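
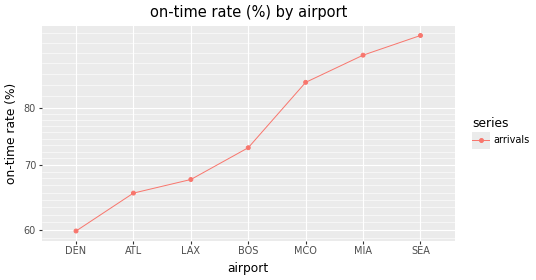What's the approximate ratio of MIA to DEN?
MIA ≈ 90, DEN ≈ 60; 90/60 ≈ 1.5.

≈ 1.5×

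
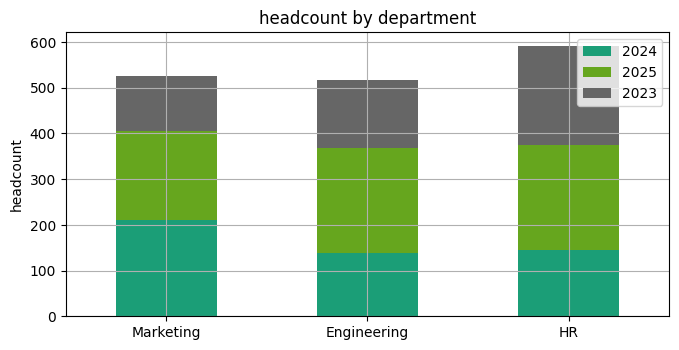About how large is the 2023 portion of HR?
2023 top ≈ 600, bottom ≈ 400; segment ≈ 200.

≈ 200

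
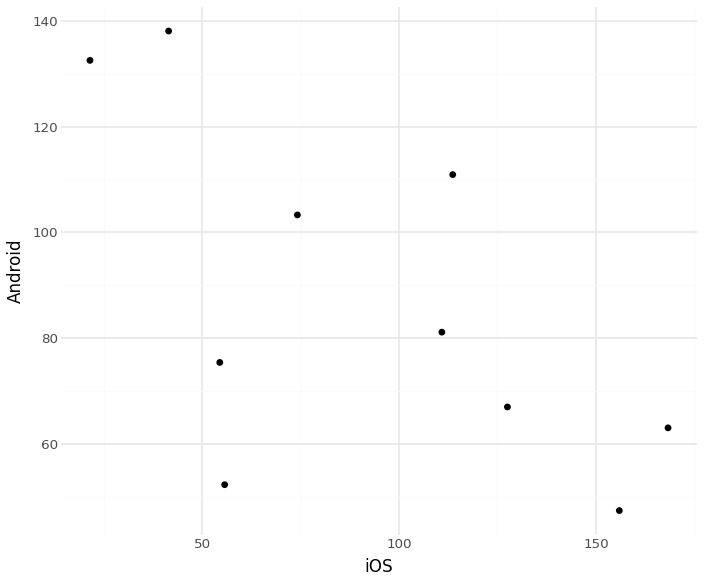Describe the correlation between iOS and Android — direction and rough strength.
Points are negatively correlated; moderate (|r| ≈ 0.6).

negative, moderate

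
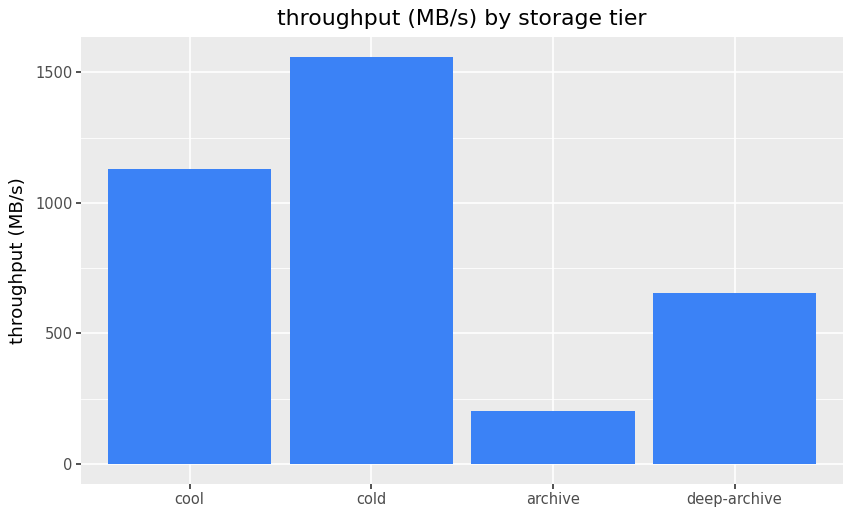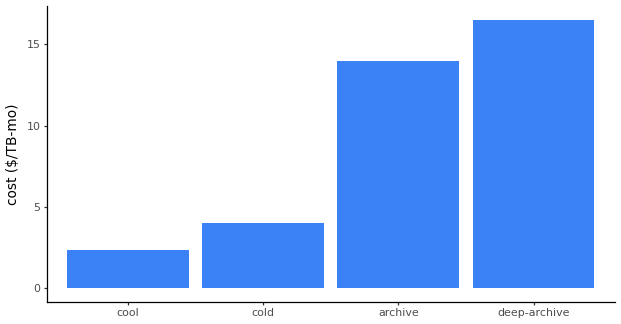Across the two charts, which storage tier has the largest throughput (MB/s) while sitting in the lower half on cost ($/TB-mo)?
cold

Chart 2 median cost ($/TB-mo) ≈ 8; below-median storage tiers: cool, cold. Among those, cold has the highest throughput (MB/s) (≈ 1600).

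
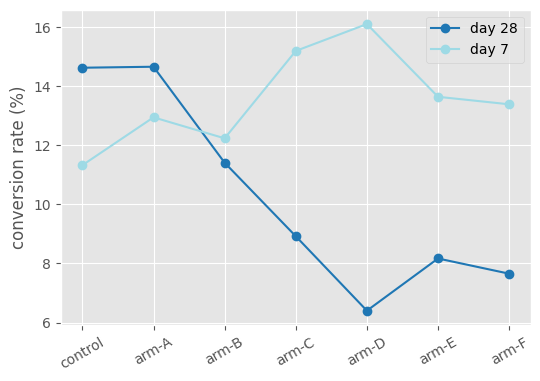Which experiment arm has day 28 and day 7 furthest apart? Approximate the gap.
arm-D: day 28 ≈ 6, day 7 ≈ 16 → gap ≈ 10. Next-largest (arm-C) is only ≈ 6.

arm-D, ≈ 10 %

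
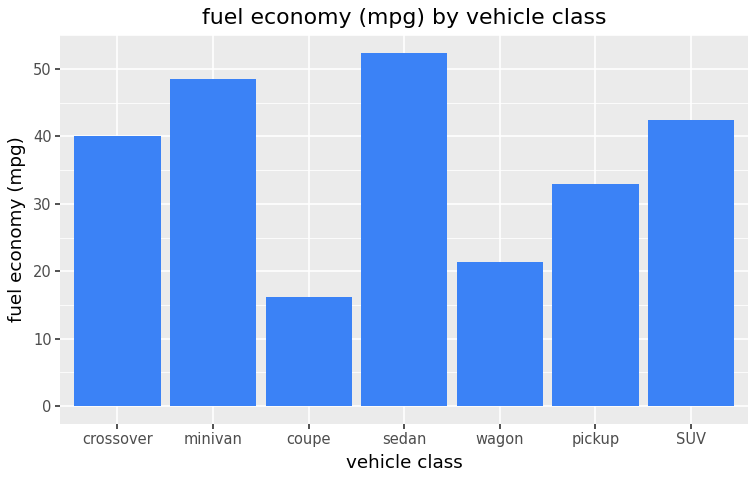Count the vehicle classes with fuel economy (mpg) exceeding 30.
5

Above 30: crossover, minivan, sedan, pickup, SUV.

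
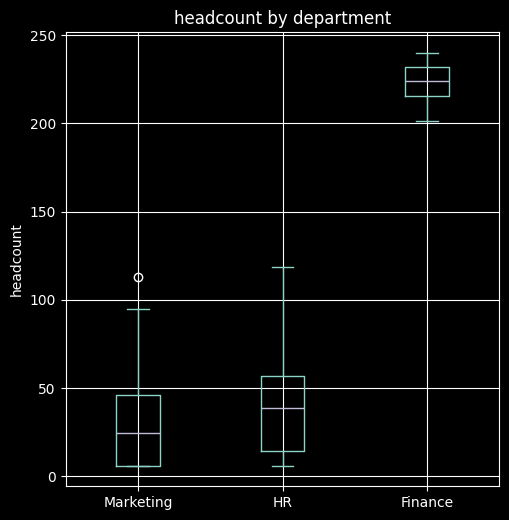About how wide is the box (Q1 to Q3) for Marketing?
Q3 ≈ 40, Q1 ≈ 0; IQR ≈ 40.

≈ 40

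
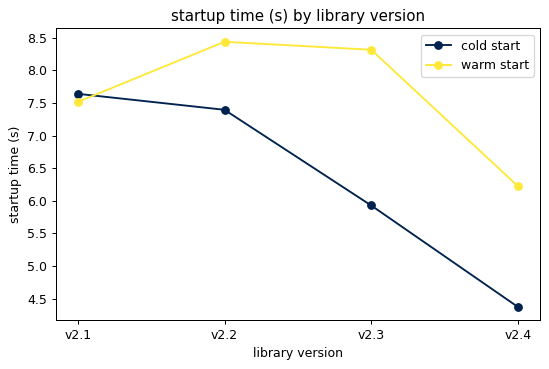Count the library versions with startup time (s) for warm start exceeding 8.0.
2

Above 8.0: v2.2, v2.3.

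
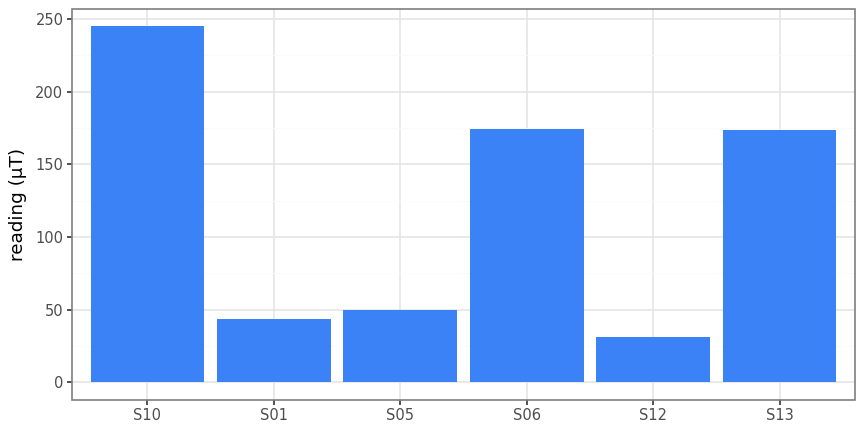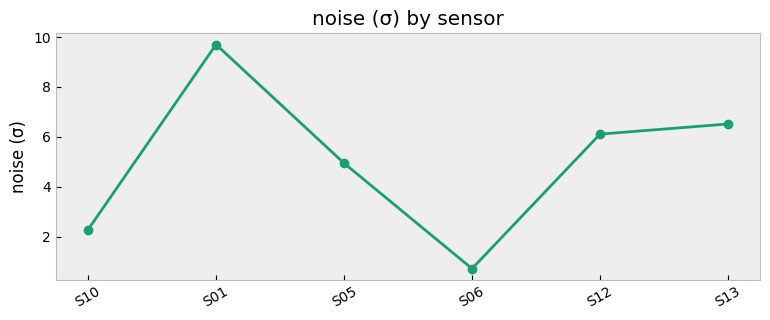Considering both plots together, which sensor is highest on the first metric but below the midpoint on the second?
Chart 2 median noise (σ) ≈ 6; below-median sensors: S10, S05, S06. Among those, S10 has the highest reading (µT) (≈ 250).

S10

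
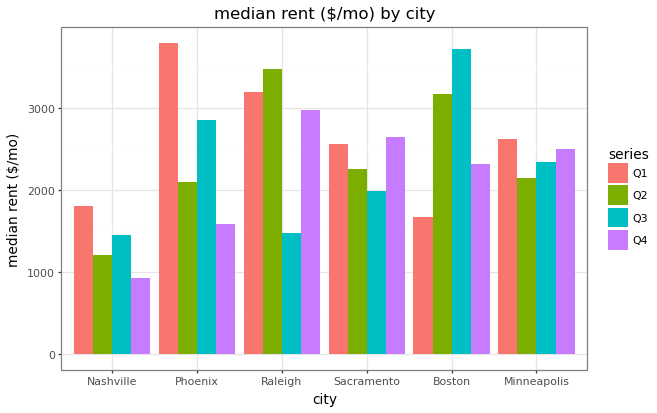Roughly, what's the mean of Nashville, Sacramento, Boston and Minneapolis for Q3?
(1500 + 2000 + 3500 + 2500) / 4 ≈ 2375.

≈ 2375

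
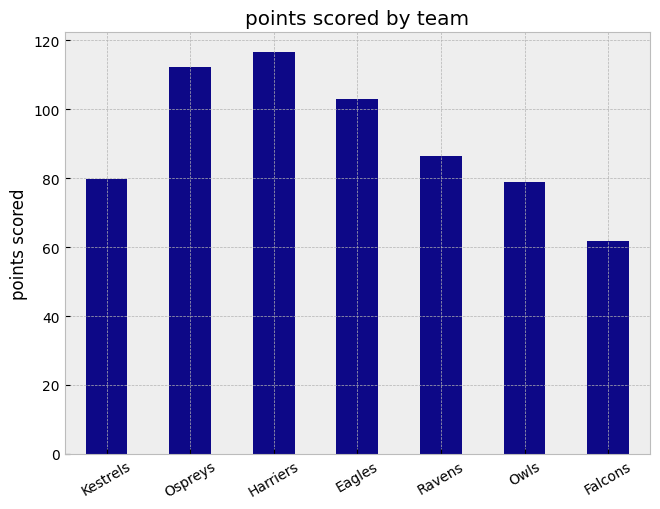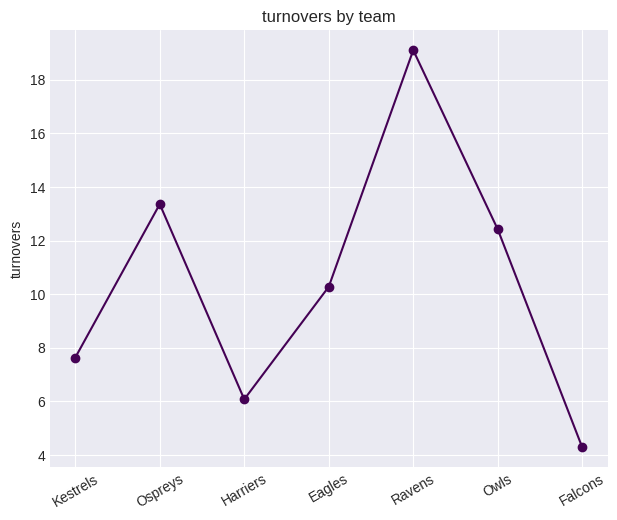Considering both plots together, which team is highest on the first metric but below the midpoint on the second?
Chart 2 median turnovers ≈ 10; below-median teams: Kestrels, Harriers, Falcons. Among those, Harriers has the highest points scored (≈ 120).

Harriers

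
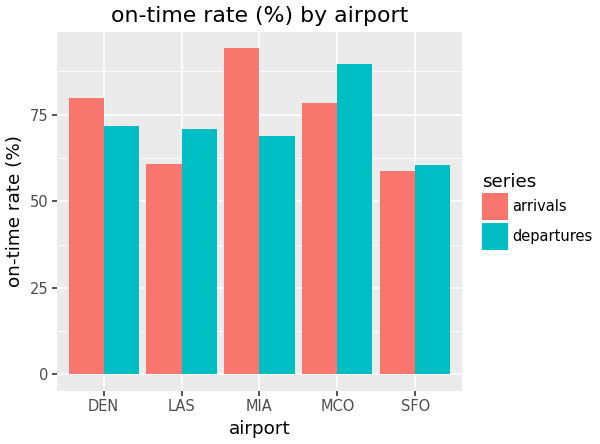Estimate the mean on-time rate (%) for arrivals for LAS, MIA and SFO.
≈ 70

(60 + 90 + 60) / 3 ≈ 70.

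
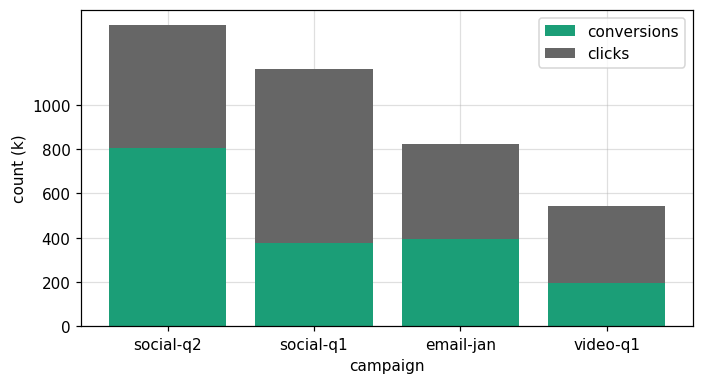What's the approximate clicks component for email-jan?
≈ 400

clicks top ≈ 800, bottom ≈ 400; segment ≈ 400.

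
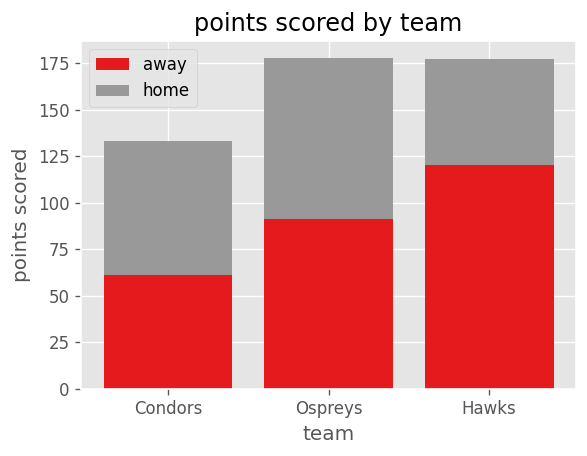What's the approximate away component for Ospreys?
≈ 100

away top ≈ 100, bottom ≈ 0; segment ≈ 100.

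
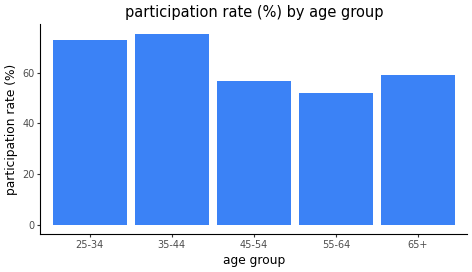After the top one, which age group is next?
Top 3: 35-44 ≈ 80, 25-34 ≈ 70, 65+ ≈ 60.

25-34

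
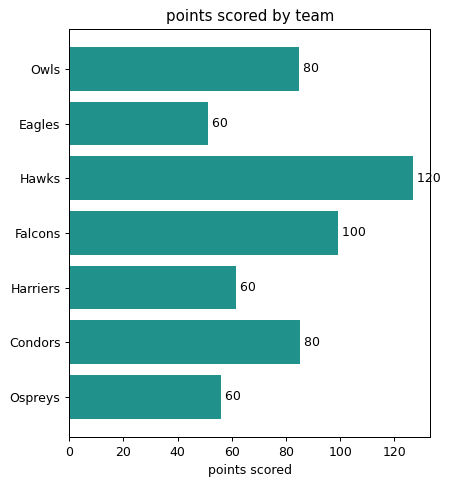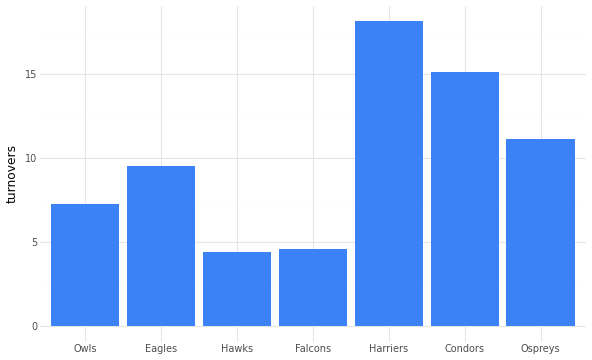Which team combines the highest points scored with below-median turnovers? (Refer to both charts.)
Hawks

Chart 2 median turnovers ≈ 10; below-median teams: Owls, Hawks, Falcons. Among those, Hawks has the highest points scored (≈ 120).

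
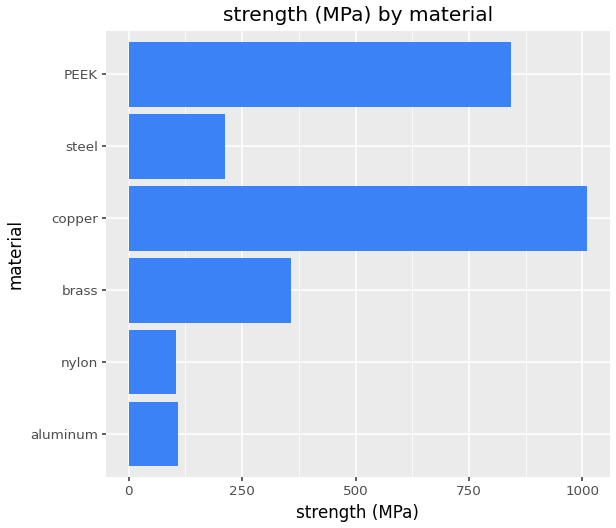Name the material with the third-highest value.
Top 4: copper ≈ 1000, PEEK ≈ 800, brass ≈ 400, steel ≈ 200.

brass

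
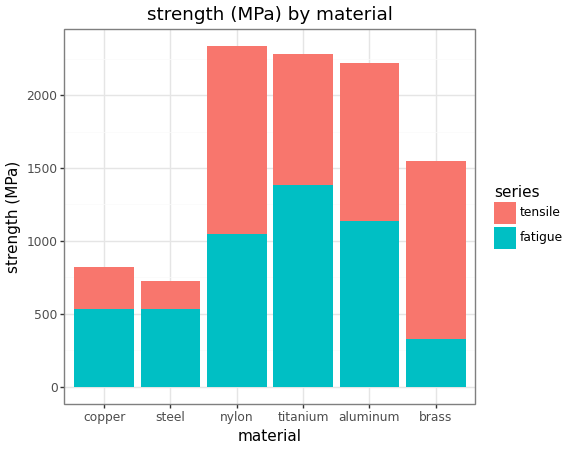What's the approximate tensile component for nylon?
≈ 1400

tensile top ≈ 2400, bottom ≈ 1000; segment ≈ 1400.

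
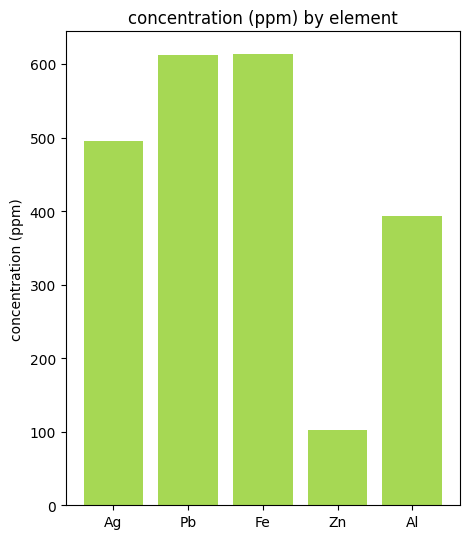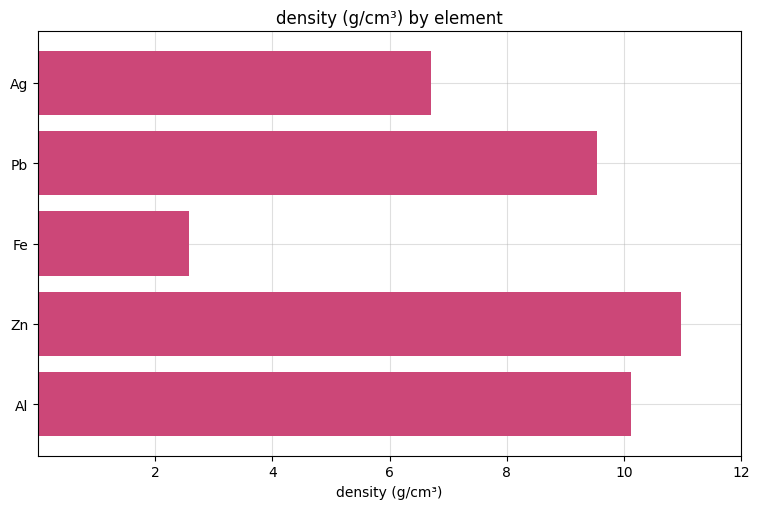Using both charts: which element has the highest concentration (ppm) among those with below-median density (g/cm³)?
Chart 2 median density (g/cm³) ≈ 10; below-median elements: Ag, Fe. Among those, Fe has the highest concentration (ppm) (≈ 600).

Fe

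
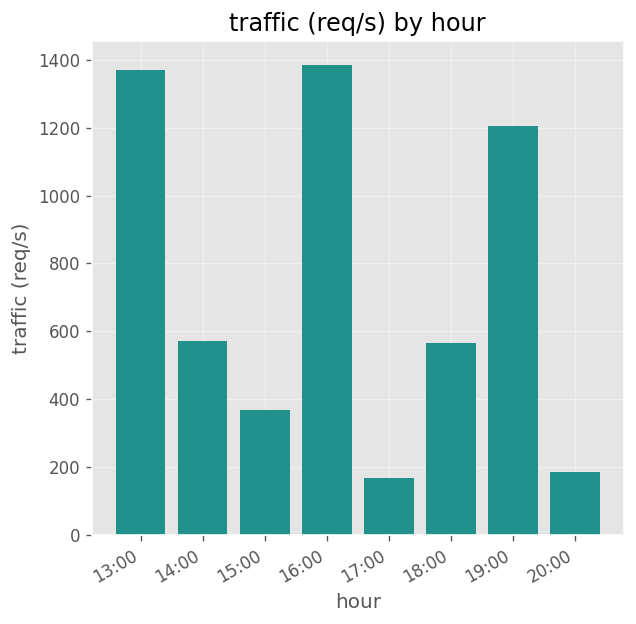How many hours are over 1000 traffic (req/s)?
3

Above 1000: 13:00, 16:00, 19:00.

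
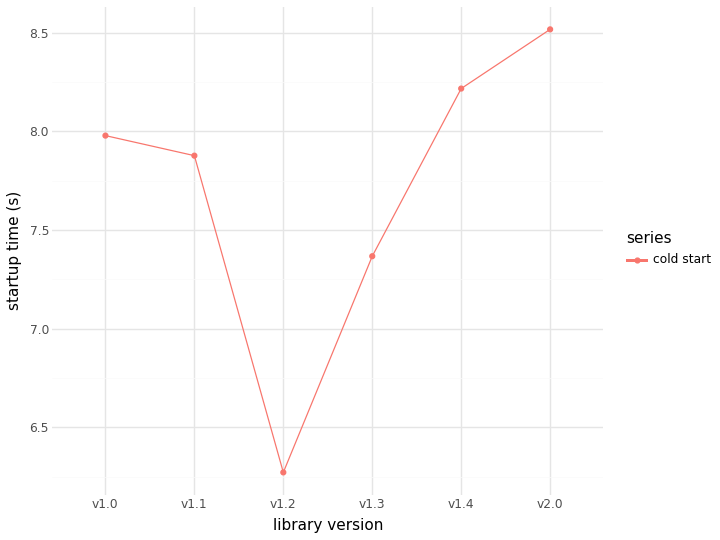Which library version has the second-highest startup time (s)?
Top 3: v2.0 ≈ 8.6, v1.4 ≈ 8.2, v1.0 ≈ 8.0.

v1.4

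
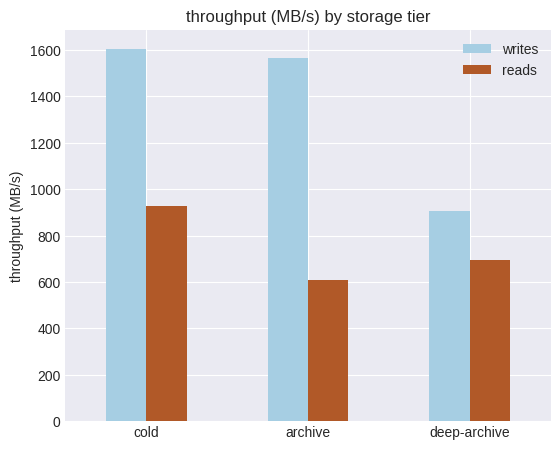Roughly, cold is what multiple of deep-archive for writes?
≈ 1.6×

cold ≈ 1600, deep-archive ≈ 1000; 1600/1000 ≈ 1.6.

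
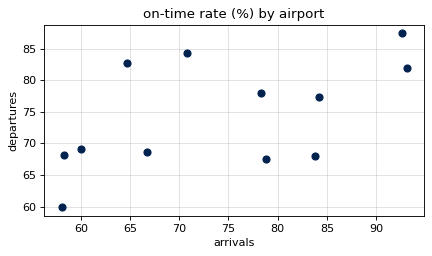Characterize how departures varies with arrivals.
Points are positively correlated; moderate (|r| ≈ 0.6).

positive, moderate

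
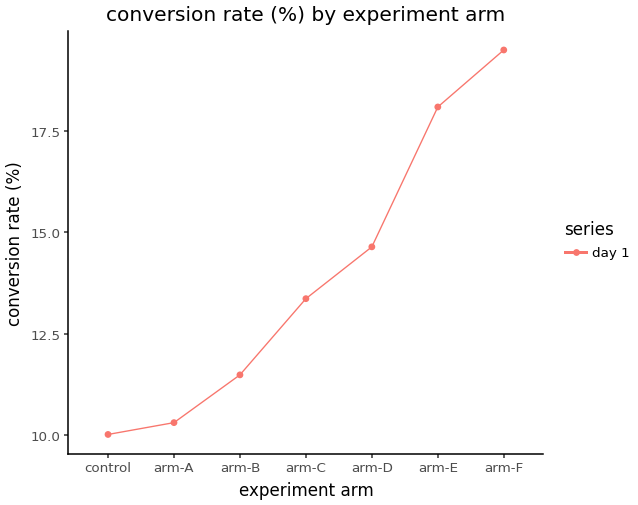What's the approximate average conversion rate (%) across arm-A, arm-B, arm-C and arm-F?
≈ 13

(10 + 11 + 13 + 19) / 4 ≈ 13.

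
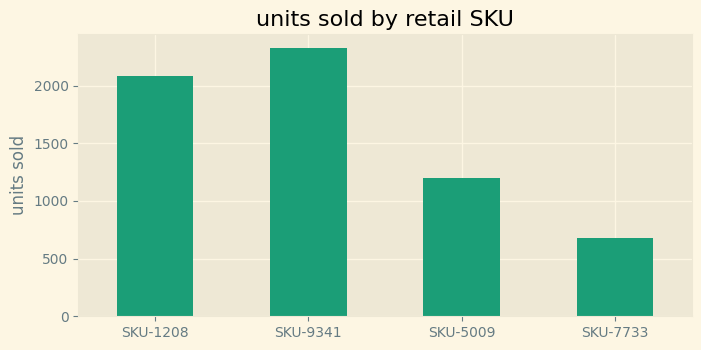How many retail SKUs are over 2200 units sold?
Above 2200: SKU-9341.

1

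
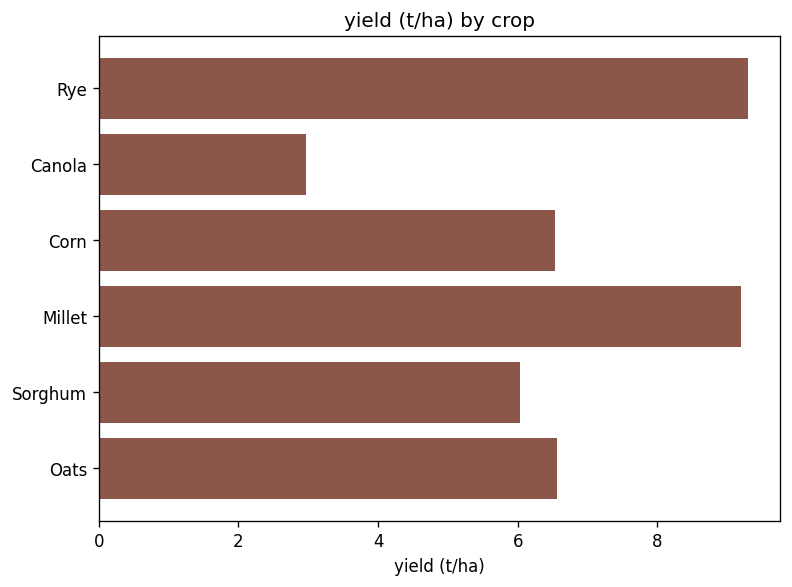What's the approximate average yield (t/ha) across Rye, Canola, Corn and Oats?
(9 + 3 + 7 + 7) / 4 ≈ 6.

≈ 6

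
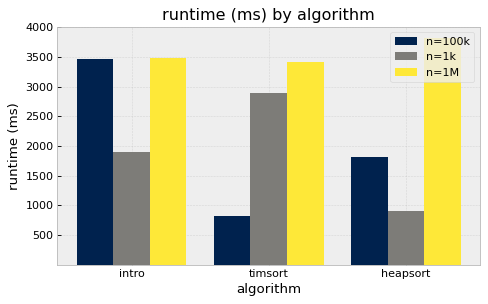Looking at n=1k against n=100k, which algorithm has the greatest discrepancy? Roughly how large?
timsort: n=1k ≈ 3000, n=100k ≈ 1000 → gap ≈ 2000. Next-largest (intro) is only ≈ 1500.

timsort, ≈ 2000 ms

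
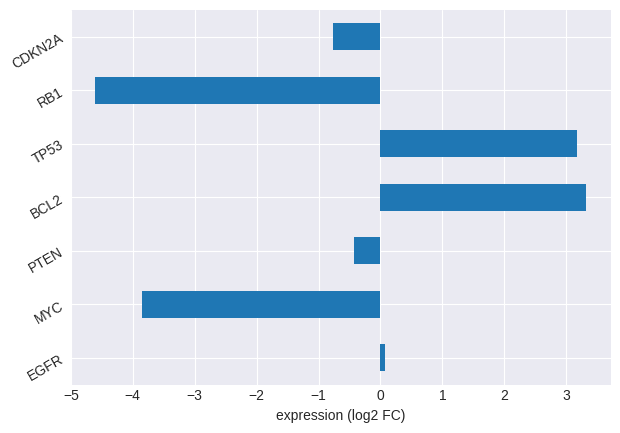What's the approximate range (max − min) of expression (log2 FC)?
≈ 8

Max BCL2 ≈ 3, min RB1 ≈ -5; range ≈ 8.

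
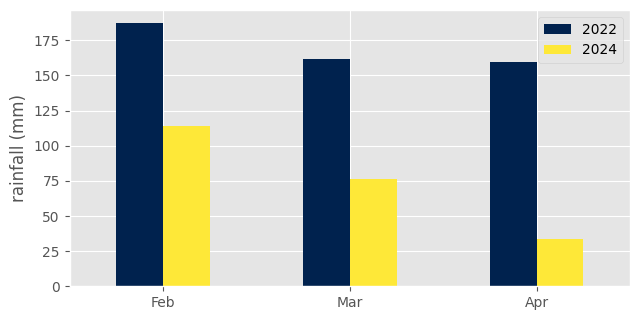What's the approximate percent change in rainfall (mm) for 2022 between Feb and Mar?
≈ -11.1%

Feb ≈ 180, Mar ≈ 160; (160 − 180) / 180 ≈ -11.1%.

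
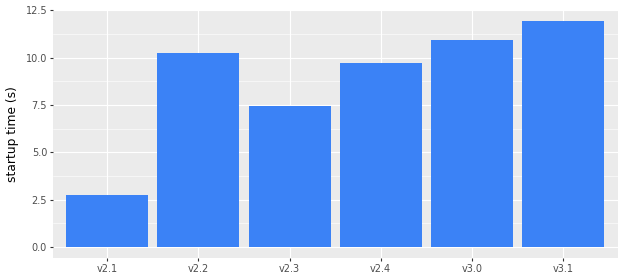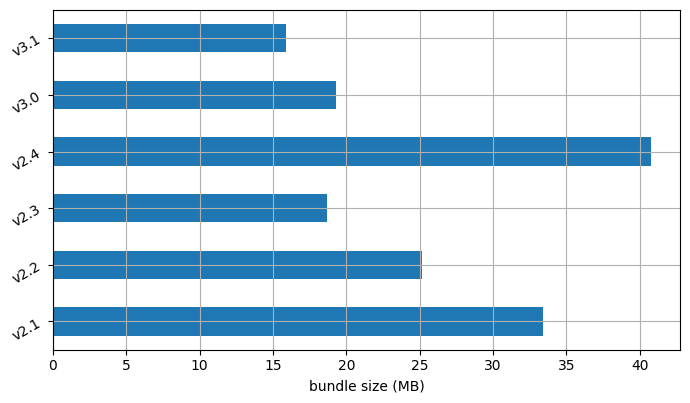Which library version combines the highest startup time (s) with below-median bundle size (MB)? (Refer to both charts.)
v3.1

Chart 2 median bundle size (MB) ≈ 20; below-median library versions: v2.3, v3.0, v3.1. Among those, v3.1 has the highest startup time (s) (≈ 12).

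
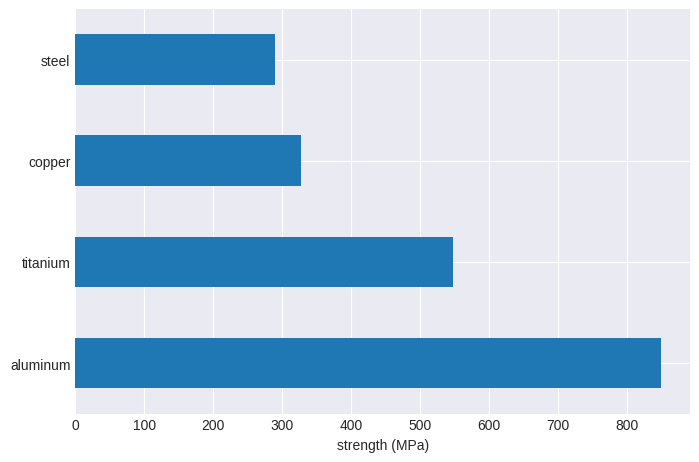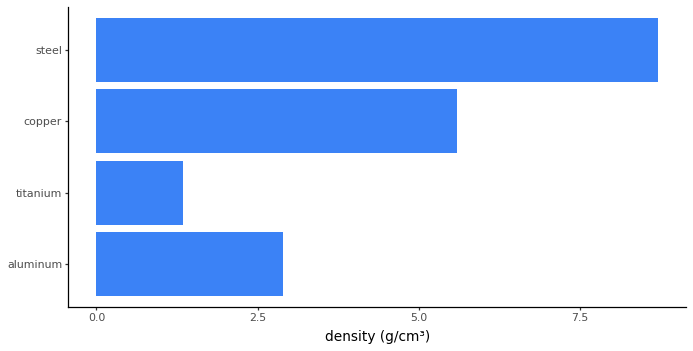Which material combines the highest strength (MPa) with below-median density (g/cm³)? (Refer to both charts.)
Chart 2 median density (g/cm³) ≈ 4; below-median materials: aluminum, titanium. Among those, aluminum has the highest strength (MPa) (≈ 800).

aluminum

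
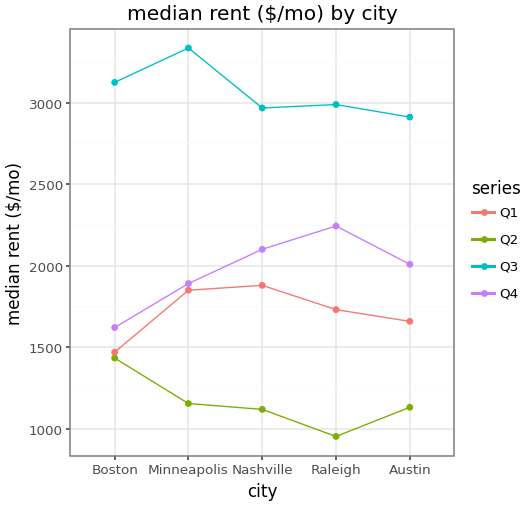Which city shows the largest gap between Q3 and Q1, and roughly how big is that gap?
Boston: Q3 ≈ 3200, Q1 ≈ 1400 → gap ≈ 1800. Next-largest (Minneapolis) is only ≈ 1600.

Boston, ≈ 1800 $/mo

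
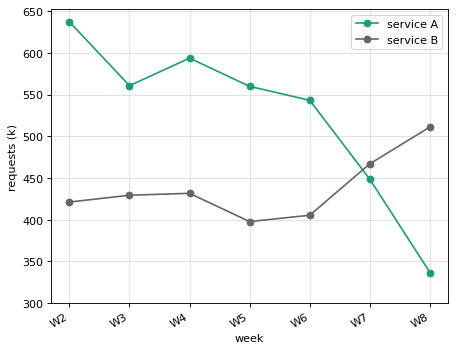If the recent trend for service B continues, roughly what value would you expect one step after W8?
Last three: 400, 450, 500 → slope ≈ 50/step → next ≈ 550.

≈ 550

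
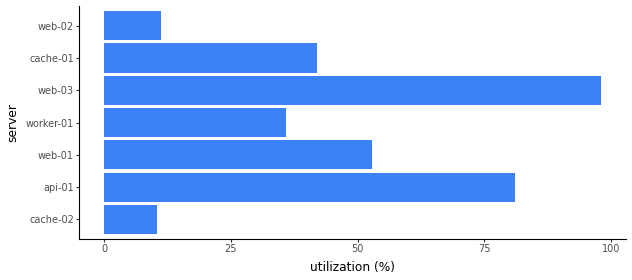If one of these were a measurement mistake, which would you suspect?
web-03

web-03 ≈ 100; the rest sit between ≈ 10 and ≈ 80.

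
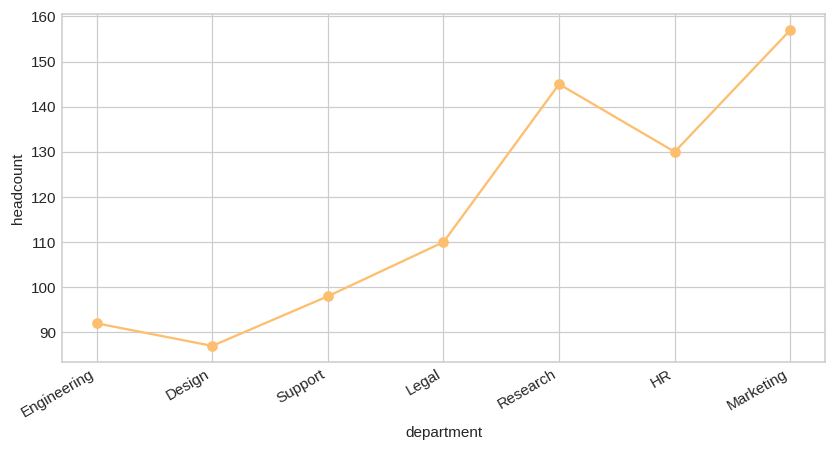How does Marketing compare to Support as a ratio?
Marketing ≈ 160, Support ≈ 100; 160/100 ≈ 1.6.

≈ 1.6×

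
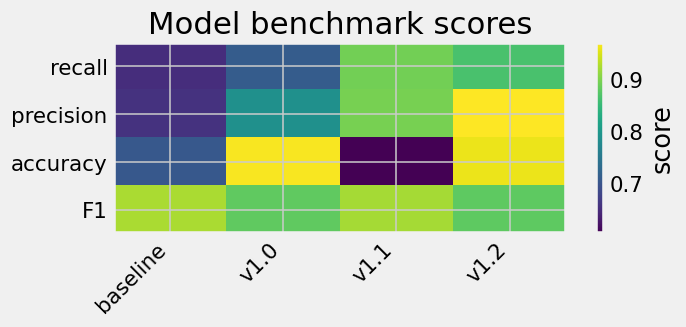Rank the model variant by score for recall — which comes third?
v1.0

Top 4 for recall: v1.1 ≈ 0.90, v1.2 ≈ 0.85, v1.0 ≈ 0.70, baseline ≈ 0.65.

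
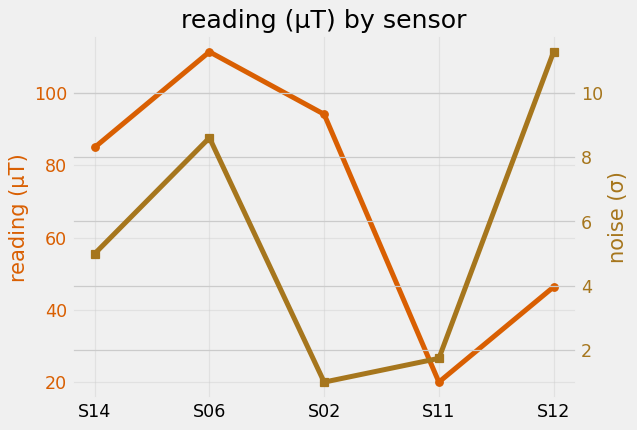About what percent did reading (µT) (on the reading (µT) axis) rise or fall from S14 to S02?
S14 ≈ 80, S02 ≈ 90; (90 − 80) / 80 ≈ +12.5%.

≈ +12.5%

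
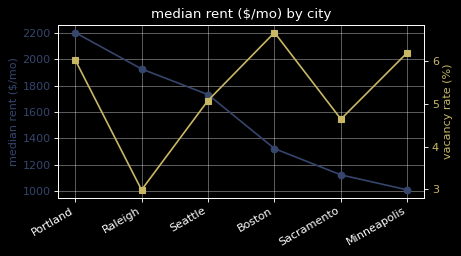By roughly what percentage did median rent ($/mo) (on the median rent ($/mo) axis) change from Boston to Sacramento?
≈ -15.4%

Boston ≈ 1300, Sacramento ≈ 1100; (1100 − 1300) / 1300 ≈ -15.4%.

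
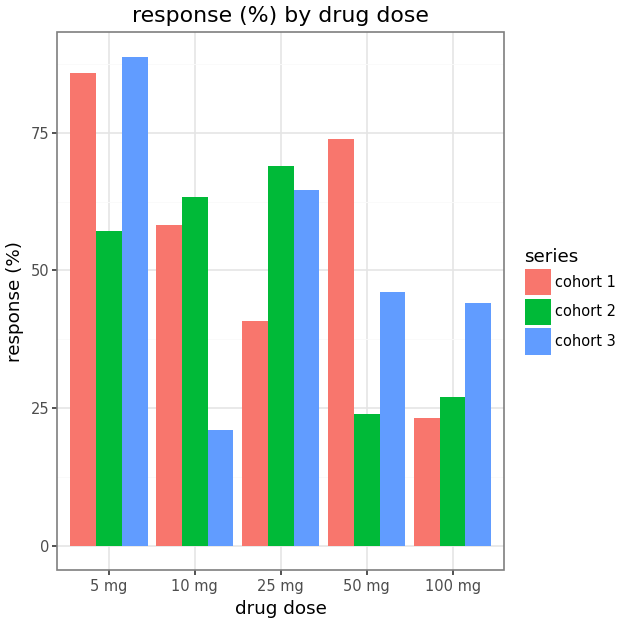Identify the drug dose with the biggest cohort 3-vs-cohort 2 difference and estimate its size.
10 mg, ≈ 40 %

10 mg: cohort 3 ≈ 20, cohort 2 ≈ 60 → gap ≈ 40. Next-largest (5 mg) is only ≈ 30.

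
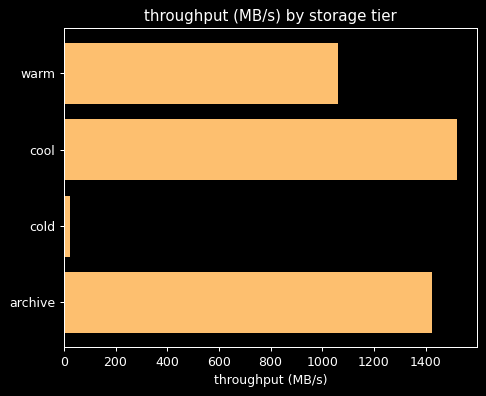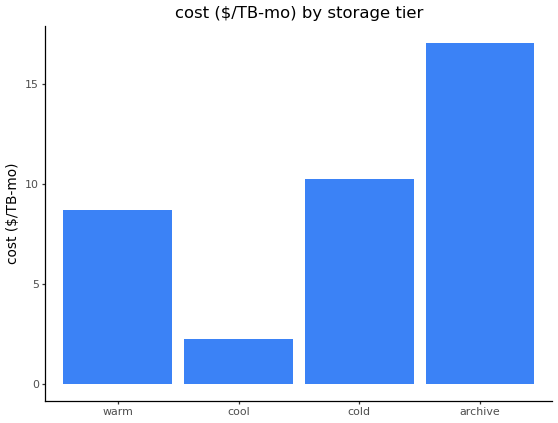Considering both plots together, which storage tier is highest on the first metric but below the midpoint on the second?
Chart 2 median cost ($/TB-mo) ≈ 10; below-median storage tiers: warm, cool. Among those, cool has the highest throughput (MB/s) (≈ 1600).

cool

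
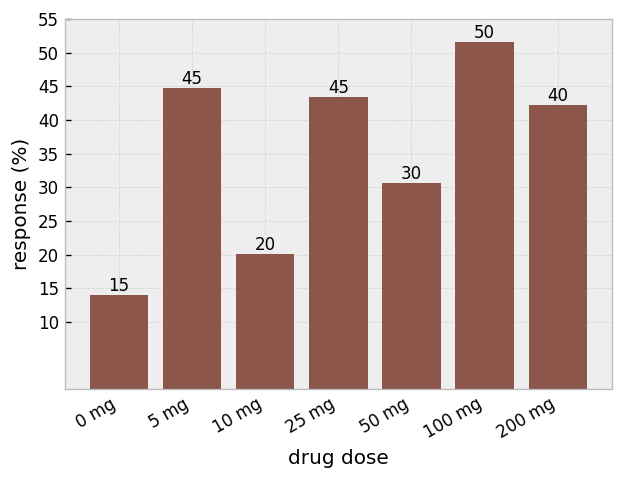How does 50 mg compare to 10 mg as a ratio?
≈ 1.5×

50 mg ≈ 30, 10 mg ≈ 20; 30/20 ≈ 1.5.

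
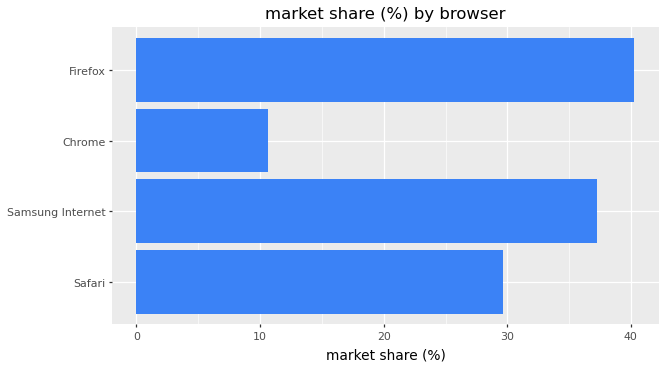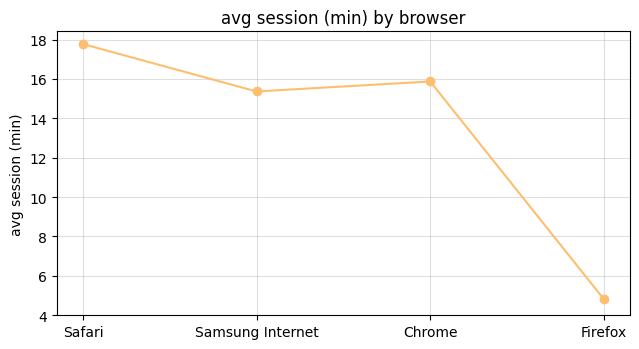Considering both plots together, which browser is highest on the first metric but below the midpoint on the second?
Chart 2 median avg session (min) ≈ 16; below-median browsers: Samsung Internet, Firefox. Among those, Firefox has the highest market share (%) (≈ 40).

Firefox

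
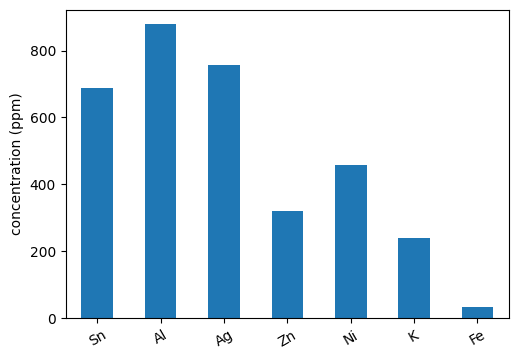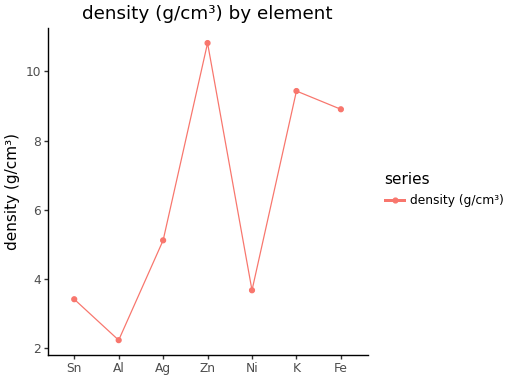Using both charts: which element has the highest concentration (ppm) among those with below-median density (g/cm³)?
Chart 2 median density (g/cm³) ≈ 5; below-median elements: Sn, Al, Ni. Among those, Al has the highest concentration (ppm) (≈ 900).

Al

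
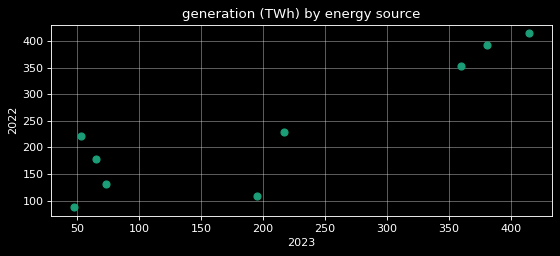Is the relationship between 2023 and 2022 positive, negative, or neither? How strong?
positive, strong

Points are positively correlated; strong (|r| ≈ 0.9).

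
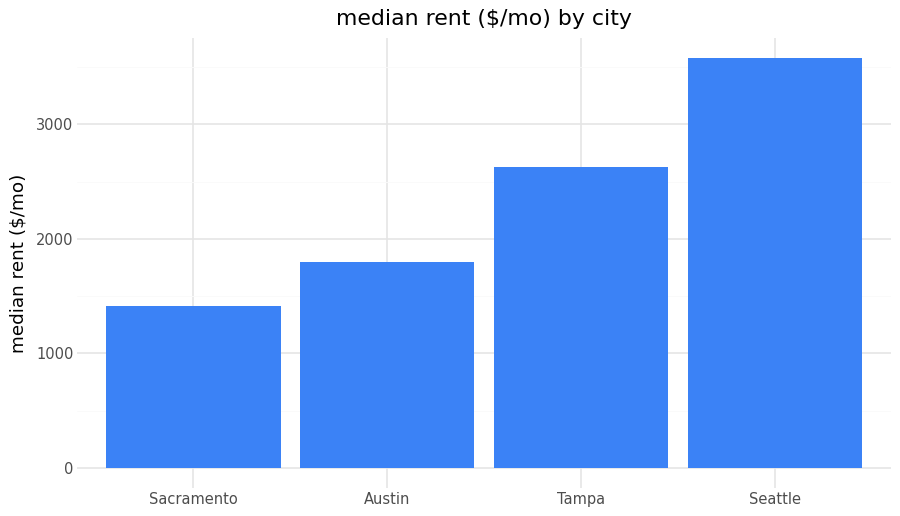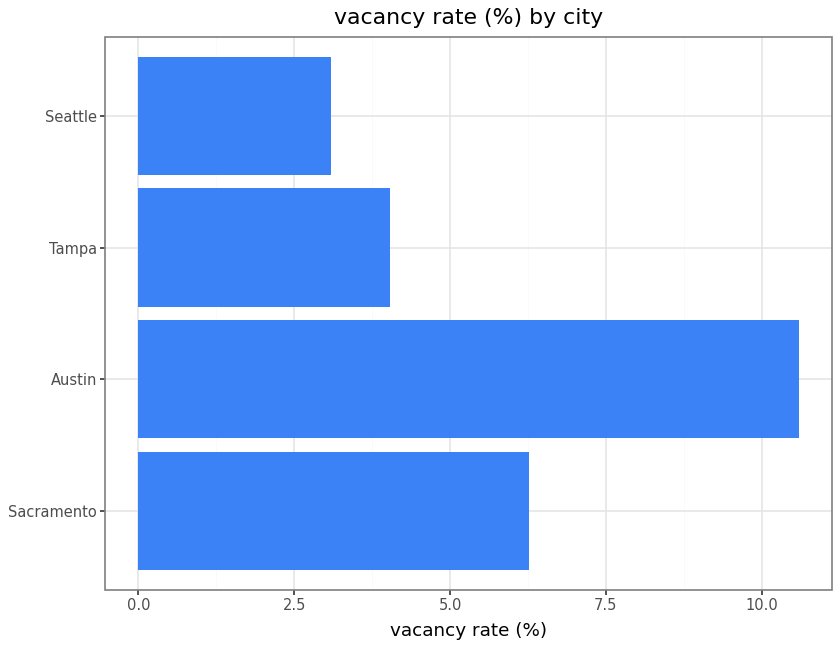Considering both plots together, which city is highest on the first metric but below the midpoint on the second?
Seattle

Chart 2 median vacancy rate (%) ≈ 5; below-median cities: Tampa, Seattle. Among those, Seattle has the highest median rent ($/mo) (≈ 3500).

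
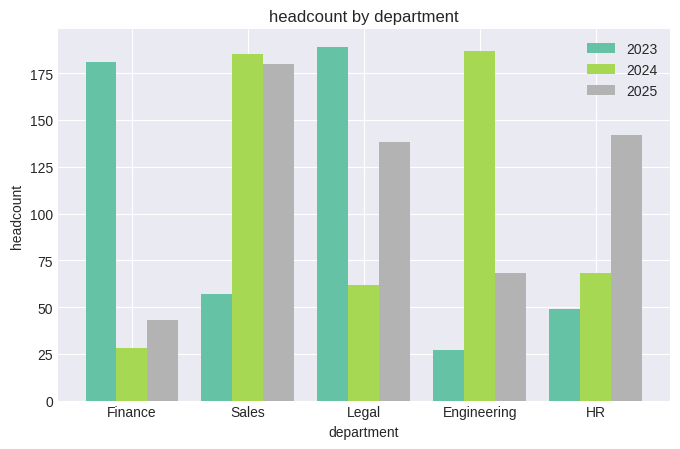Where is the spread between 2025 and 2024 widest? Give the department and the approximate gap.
Engineering, ≈ 120

Engineering: 2025 ≈ 60, 2024 ≈ 180 → gap ≈ 120. Next-largest (Legal) is only ≈ 80.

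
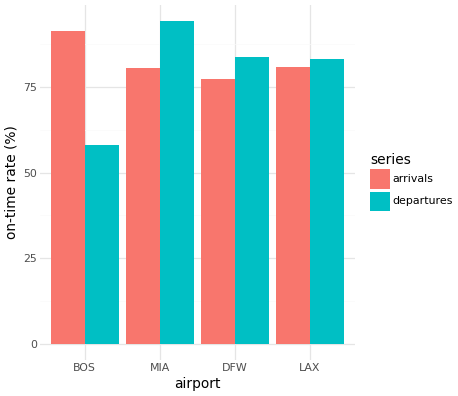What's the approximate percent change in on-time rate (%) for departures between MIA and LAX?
≈ -11.1%

MIA ≈ 90, LAX ≈ 80; (80 − 90) / 90 ≈ -11.1%.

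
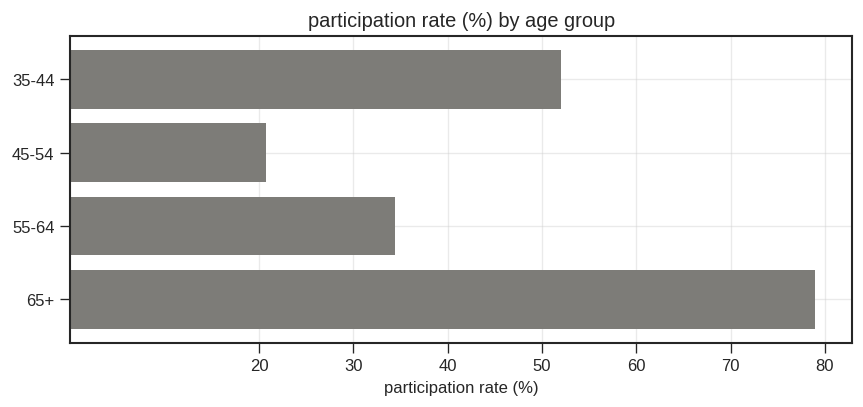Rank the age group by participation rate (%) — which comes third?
55-64

Top 4: 65+ ≈ 80, 35-44 ≈ 50, 55-64 ≈ 30, 45-54 ≈ 20.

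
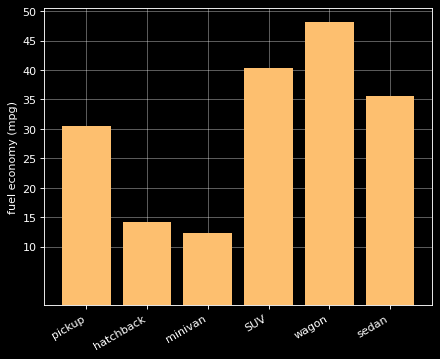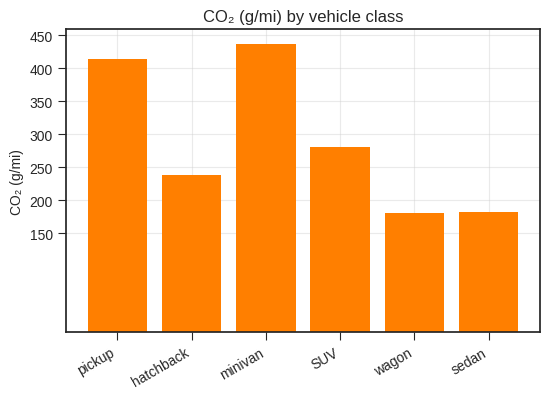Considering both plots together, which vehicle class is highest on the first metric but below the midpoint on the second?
wagon

Chart 2 median CO₂ (g/mi) ≈ 250; below-median vehicle classes: hatchback, wagon, sedan. Among those, wagon has the highest fuel economy (mpg) (≈ 50).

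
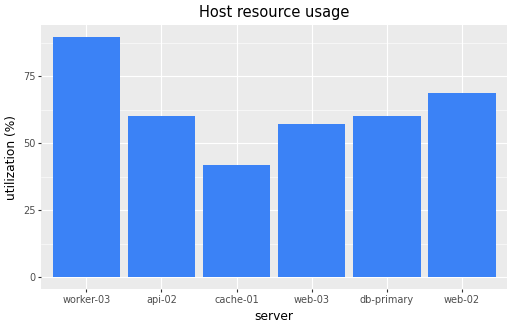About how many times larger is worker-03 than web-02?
worker-03 ≈ 90, web-02 ≈ 70; 90/70 ≈ 1.29.

≈ 1.29×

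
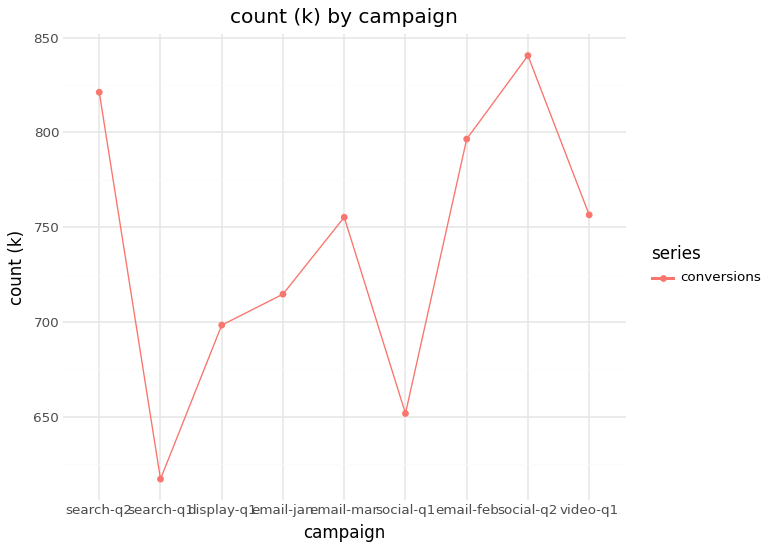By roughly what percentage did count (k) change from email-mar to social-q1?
email-mar ≈ 760, social-q1 ≈ 660; (660 − 760) / 760 ≈ -13.2%.

≈ -13.2%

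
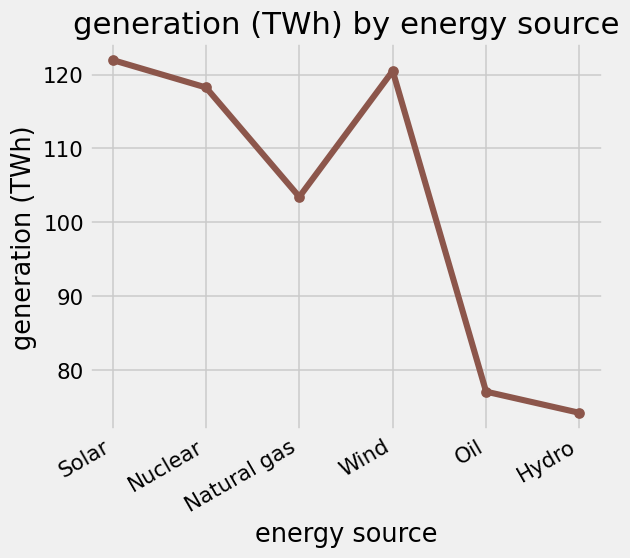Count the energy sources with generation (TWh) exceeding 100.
4

Above 100: Solar, Nuclear, Natural gas, Wind.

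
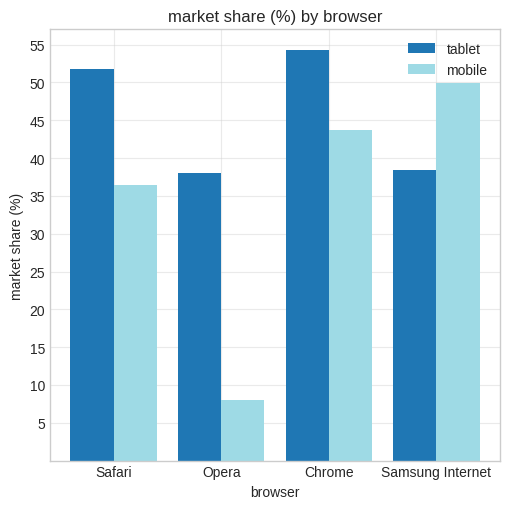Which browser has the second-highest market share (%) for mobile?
Top 3 for mobile: Samsung Internet ≈ 50, Chrome ≈ 45, Safari ≈ 35.

Chrome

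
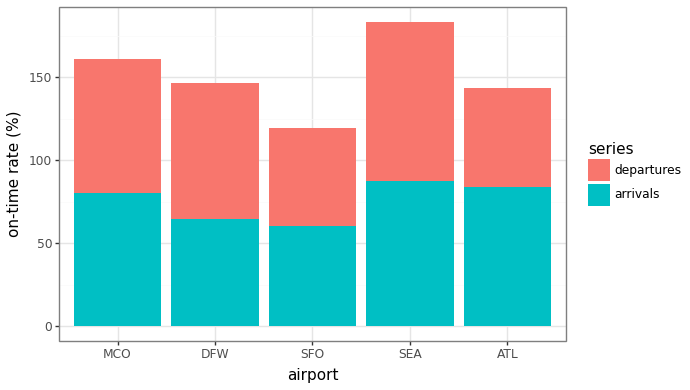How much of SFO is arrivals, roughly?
arrivals top ≈ 60, bottom ≈ 0; segment ≈ 60.

≈ 60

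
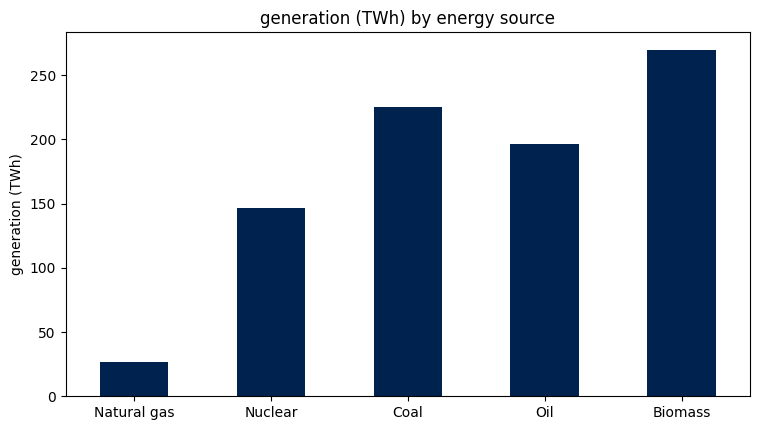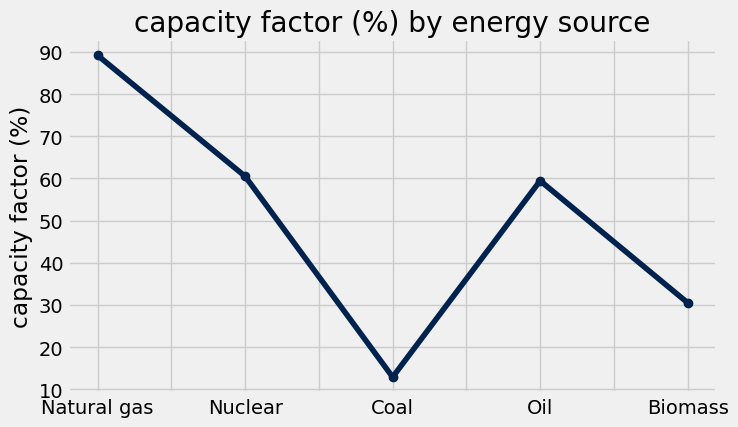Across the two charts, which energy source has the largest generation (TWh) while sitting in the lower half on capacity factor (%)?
Biomass

Chart 2 median capacity factor (%) ≈ 60; below-median energy sources: Coal, Biomass. Among those, Biomass has the highest generation (TWh) (≈ 275).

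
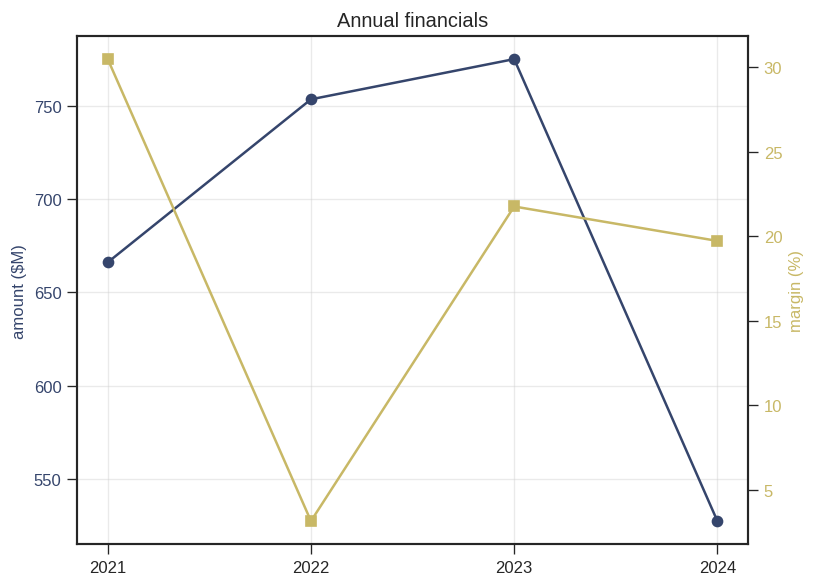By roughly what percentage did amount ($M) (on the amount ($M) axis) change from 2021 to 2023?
2021 ≈ 675, 2023 ≈ 775; (775 − 675) / 675 ≈ +14.8%.

≈ +14.8%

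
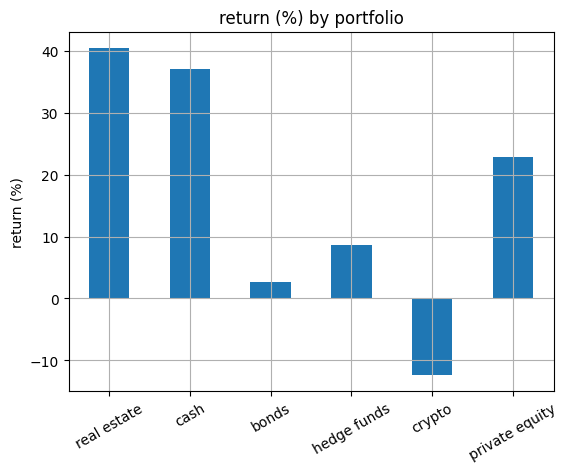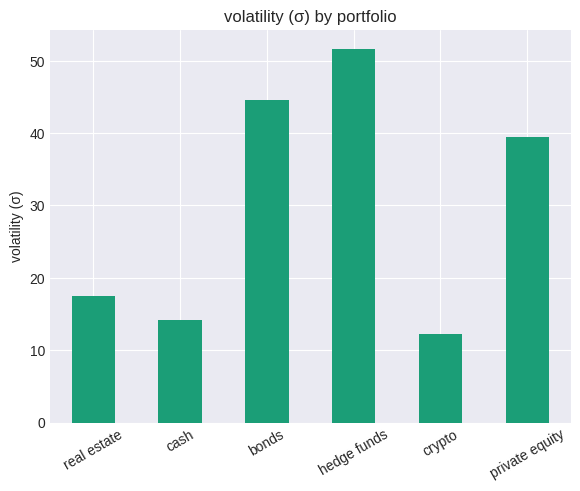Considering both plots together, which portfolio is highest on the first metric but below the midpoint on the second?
Chart 2 median volatility (σ) ≈ 30; below-median portfolios: real estate, cash, crypto. Among those, real estate has the highest return (%) (≈ 40).

real estate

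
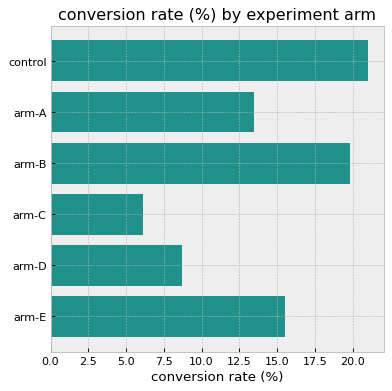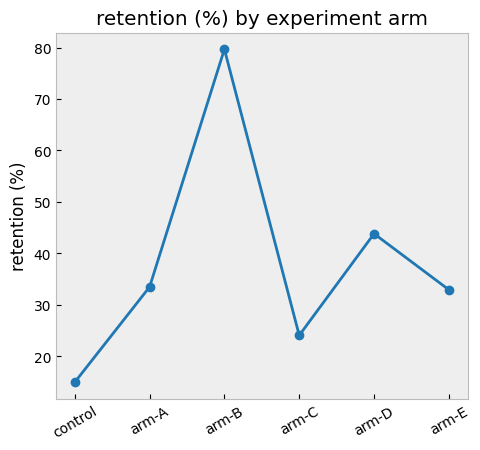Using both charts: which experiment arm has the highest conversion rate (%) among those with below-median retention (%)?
Chart 2 median retention (%) ≈ 30; below-median experiment arms: control, arm-C, arm-E. Among those, control has the highest conversion rate (%) (≈ 22).

control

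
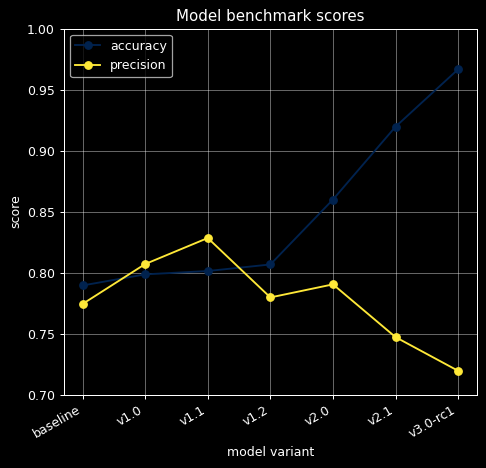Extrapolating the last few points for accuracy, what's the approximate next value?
Last three: 0.85, 0.90, 0.95 → slope ≈ 0.05/step → next ≈ 1.

≈ 1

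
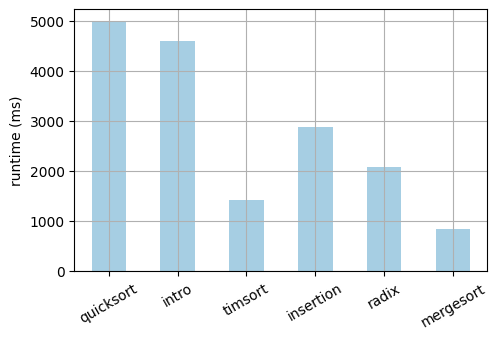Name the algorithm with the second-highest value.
intro

Top 3: quicksort ≈ 5000, intro ≈ 4500, insertion ≈ 3000.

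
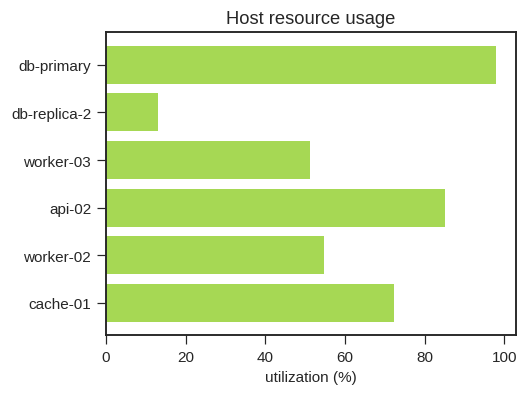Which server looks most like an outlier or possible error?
db-replica-2 ≈ 10; the rest sit between ≈ 50 and ≈ 100.

db-replica-2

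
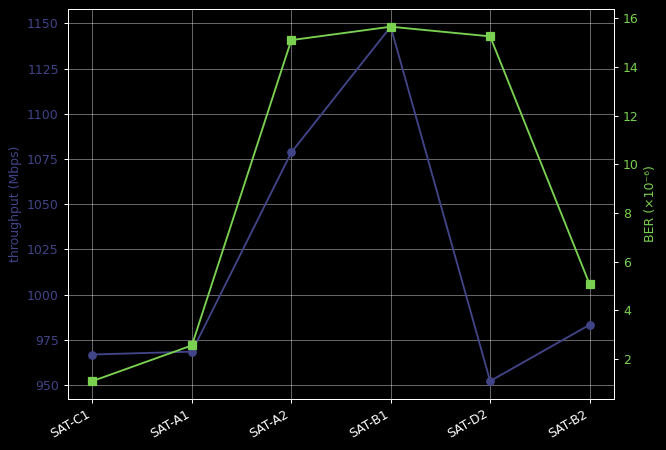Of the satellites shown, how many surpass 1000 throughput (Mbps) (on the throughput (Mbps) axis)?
2

Above 1000: SAT-A2, SAT-B1.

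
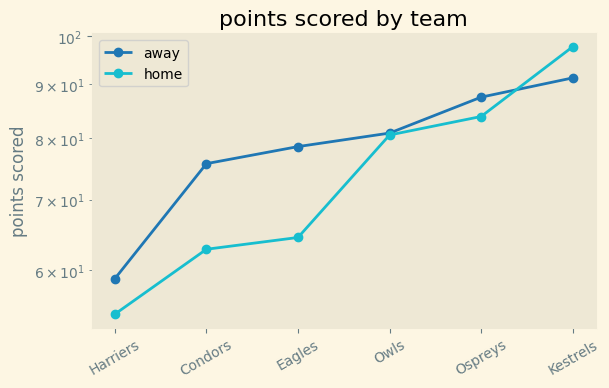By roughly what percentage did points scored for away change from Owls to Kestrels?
Owls ≈ 80, Kestrels ≈ 90; (90 − 80) / 80 ≈ +12.5%.

≈ +12.5%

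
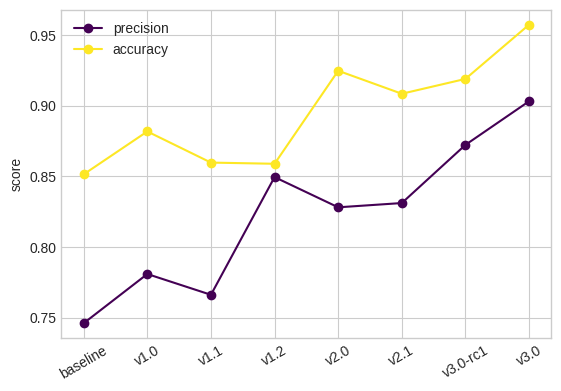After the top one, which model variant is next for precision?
v3.0-rc1

Top 3 for precision: v3.0 ≈ 0.90, v3.0-rc1 ≈ 0.88, v1.2 ≈ 0.84.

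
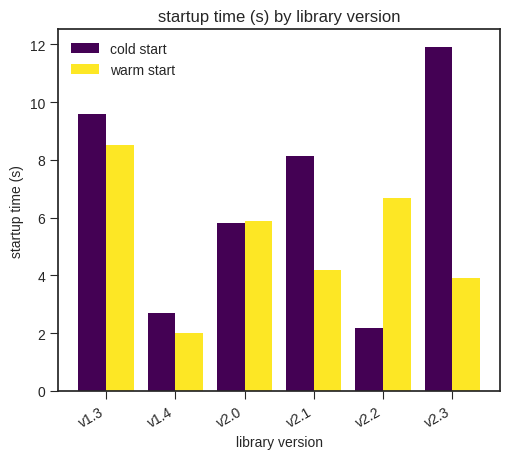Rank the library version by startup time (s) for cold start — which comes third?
Top 4 for cold start: v2.3 ≈ 12, v1.3 ≈ 10, v2.1 ≈ 8, v2.0 ≈ 6.

v2.1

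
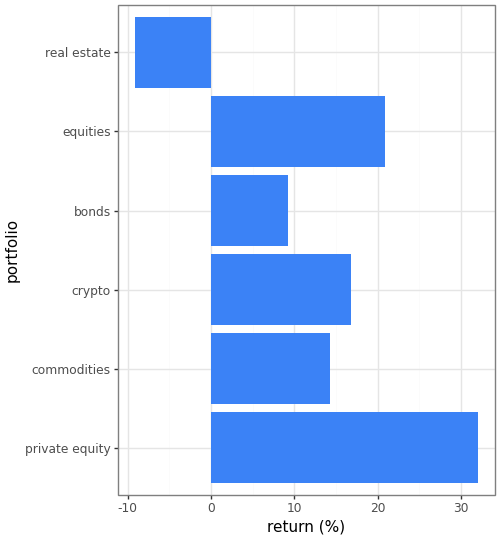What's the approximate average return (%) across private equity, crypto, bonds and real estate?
≈ 11

(30 + 15 + 10 + -10) / 4 ≈ 11.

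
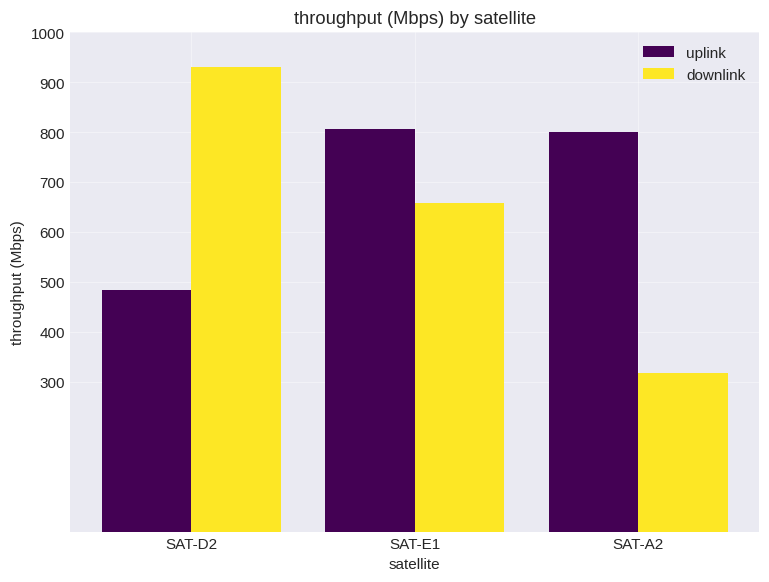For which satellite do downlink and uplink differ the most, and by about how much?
SAT-A2: downlink ≈ 300, uplink ≈ 800 → gap ≈ 500. Next-largest (SAT-D2) is only ≈ 400.

SAT-A2, ≈ 500 Mbps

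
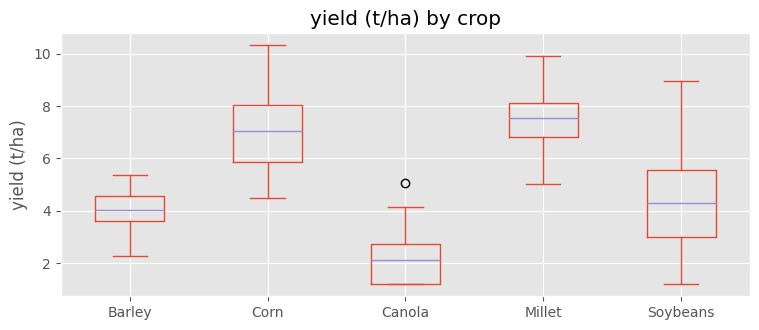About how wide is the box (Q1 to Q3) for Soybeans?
≈ 2.5

Q3 ≈ 5.5, Q1 ≈ 3.0; IQR ≈ 2.5.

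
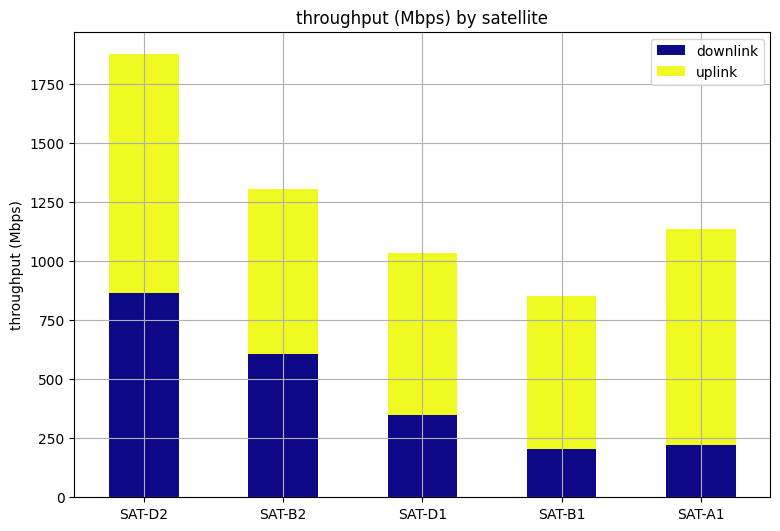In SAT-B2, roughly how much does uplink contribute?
uplink top ≈ 1400, bottom ≈ 600; segment ≈ 800.

≈ 800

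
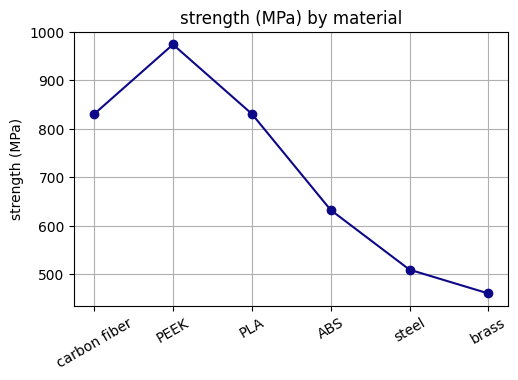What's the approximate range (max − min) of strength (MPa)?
Max PEEK ≈ 950, min brass ≈ 450; range ≈ 500.

≈ 500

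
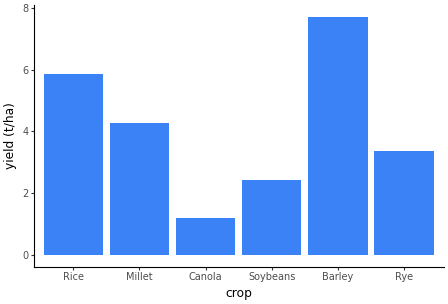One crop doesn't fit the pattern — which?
Barley

Barley ≈ 8; the rest sit between ≈ 1 and ≈ 6.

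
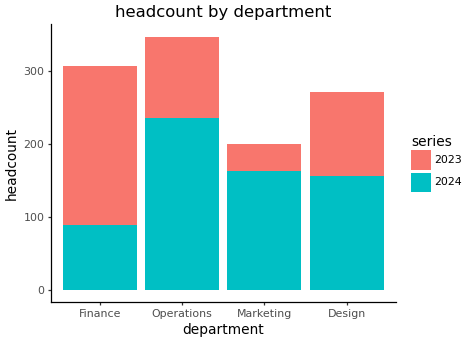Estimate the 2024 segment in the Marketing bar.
2024 top ≈ 150, bottom ≈ 0; segment ≈ 150.

≈ 150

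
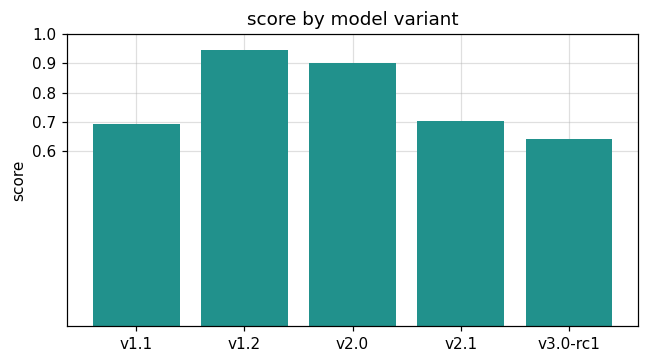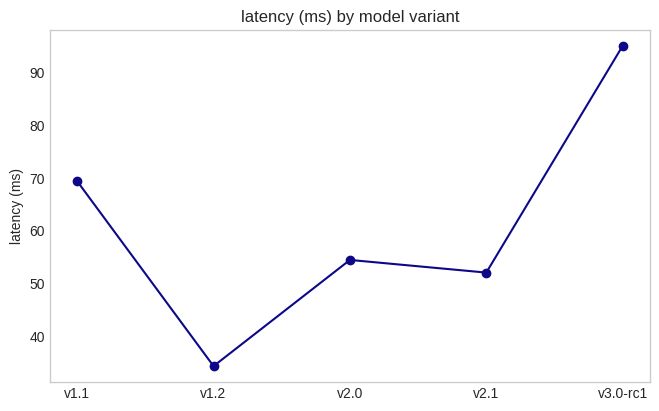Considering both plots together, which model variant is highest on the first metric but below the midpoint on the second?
Chart 2 median latency (ms) ≈ 50; below-median model variants: v1.2, v2.1. Among those, v1.2 has the highest score (≈ 0.9).

v1.2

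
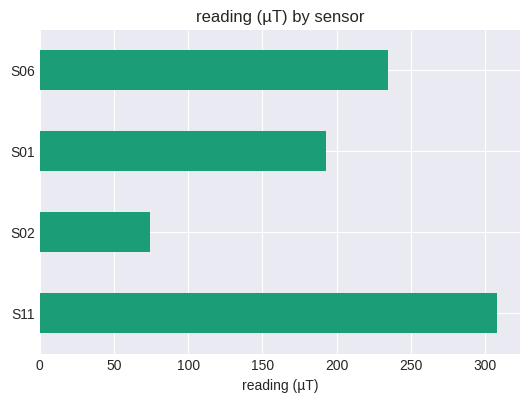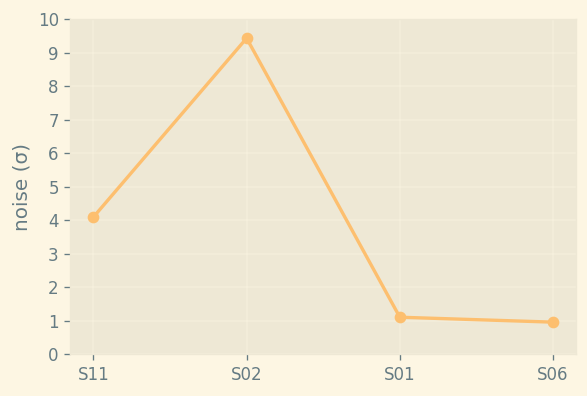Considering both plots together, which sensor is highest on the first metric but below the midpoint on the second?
S06

Chart 2 median noise (σ) ≈ 3; below-median sensors: S01, S06. Among those, S06 has the highest reading (µT) (≈ 250).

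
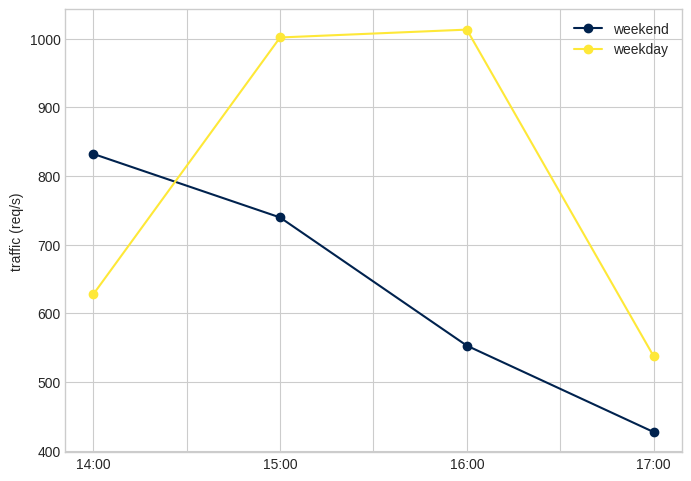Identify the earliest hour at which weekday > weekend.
14:00: weekday ≈ 650 vs weekend ≈ 850 (not yet); 15:00: weekday ≈ 1000 vs weekend ≈ 750 (first crossover).

15:00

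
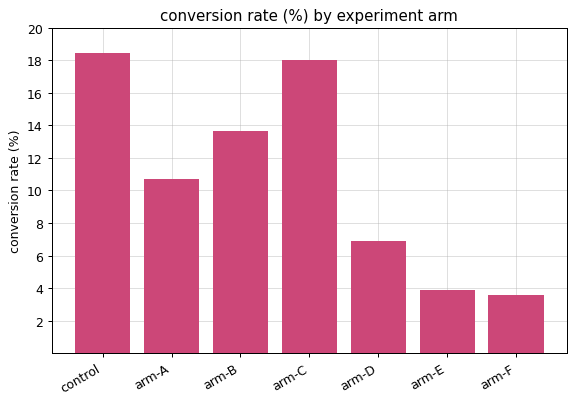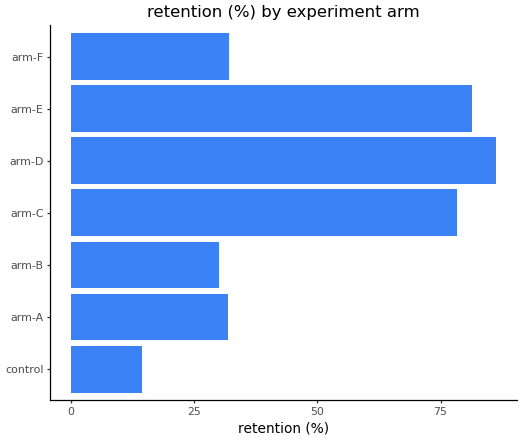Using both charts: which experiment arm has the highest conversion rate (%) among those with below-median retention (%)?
Chart 2 median retention (%) ≈ 30; below-median experiment arms: control, arm-A, arm-B. Among those, control has the highest conversion rate (%) (≈ 18).

control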